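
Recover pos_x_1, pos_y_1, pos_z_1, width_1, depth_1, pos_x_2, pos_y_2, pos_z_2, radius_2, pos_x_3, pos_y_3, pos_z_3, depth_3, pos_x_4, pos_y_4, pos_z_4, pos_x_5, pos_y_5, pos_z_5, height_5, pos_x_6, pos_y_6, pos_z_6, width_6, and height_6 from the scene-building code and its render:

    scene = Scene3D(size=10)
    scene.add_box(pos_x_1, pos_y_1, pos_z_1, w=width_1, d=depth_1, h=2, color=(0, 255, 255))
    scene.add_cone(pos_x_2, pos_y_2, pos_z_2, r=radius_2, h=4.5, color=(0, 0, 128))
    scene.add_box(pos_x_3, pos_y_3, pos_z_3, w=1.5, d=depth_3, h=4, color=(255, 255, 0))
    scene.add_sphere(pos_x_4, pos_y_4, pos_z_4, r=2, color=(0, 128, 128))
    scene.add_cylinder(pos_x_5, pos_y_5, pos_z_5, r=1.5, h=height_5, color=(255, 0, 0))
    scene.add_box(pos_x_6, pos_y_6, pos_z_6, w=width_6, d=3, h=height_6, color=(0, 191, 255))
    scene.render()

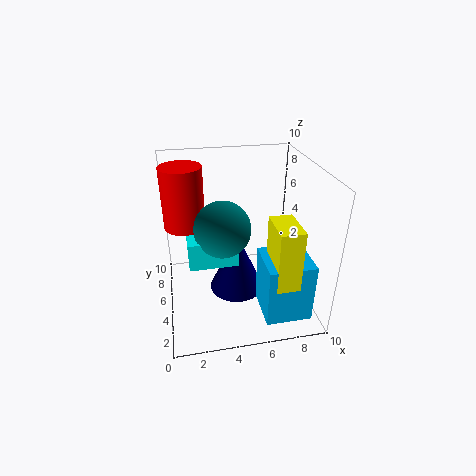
pos_x_1 = 1.5, pos_y_1 = 4.5, pos_z_1 = 3, width_1 = 3.5, depth_1 = 3, pos_x_2 = 5, pos_y_2 = 5.5, pos_z_2 = 0.5, radius_2 = 2, pos_x_3 = 6.5, pos_y_3 = 0.5, pos_z_3 = 3.5, depth_3 = 2.5, pos_x_4 = 4, pos_y_4 = 5.5, pos_z_4 = 5.5, pos_x_5 = 1.5, pos_y_5 = 7.5, pos_z_5 = 5, height_5 = 4.5, pos_x_6 = 6, pos_y_6 = 0.5, pos_z_6 = 1, width_6 = 3, height_6 = 4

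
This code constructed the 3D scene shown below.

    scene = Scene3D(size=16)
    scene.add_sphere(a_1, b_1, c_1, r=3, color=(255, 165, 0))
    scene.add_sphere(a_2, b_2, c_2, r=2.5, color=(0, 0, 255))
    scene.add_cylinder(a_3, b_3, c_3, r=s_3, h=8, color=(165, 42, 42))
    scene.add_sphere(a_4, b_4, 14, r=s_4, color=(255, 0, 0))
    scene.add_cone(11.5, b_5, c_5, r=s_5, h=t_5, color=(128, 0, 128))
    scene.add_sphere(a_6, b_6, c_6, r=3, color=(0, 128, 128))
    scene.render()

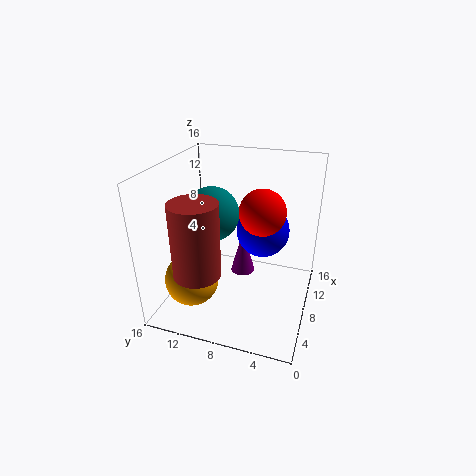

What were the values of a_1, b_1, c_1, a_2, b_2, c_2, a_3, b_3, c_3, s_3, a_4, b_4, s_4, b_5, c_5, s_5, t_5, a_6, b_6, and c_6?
a_1 = 5; b_1 = 12.5; c_1 = 3.5; a_2 = 5; b_2 = 4.5; c_2 = 11; a_3 = 3.5; b_3 = 11; c_3 = 5.5; s_3 = 2.5; a_4 = 2.5; b_4 = 4; s_4 = 2; b_5 = 8.5; c_5 = 1.5; s_5 = 1.5; t_5 = 5.5; a_6 = 8; b_6 = 11; c_6 = 10.5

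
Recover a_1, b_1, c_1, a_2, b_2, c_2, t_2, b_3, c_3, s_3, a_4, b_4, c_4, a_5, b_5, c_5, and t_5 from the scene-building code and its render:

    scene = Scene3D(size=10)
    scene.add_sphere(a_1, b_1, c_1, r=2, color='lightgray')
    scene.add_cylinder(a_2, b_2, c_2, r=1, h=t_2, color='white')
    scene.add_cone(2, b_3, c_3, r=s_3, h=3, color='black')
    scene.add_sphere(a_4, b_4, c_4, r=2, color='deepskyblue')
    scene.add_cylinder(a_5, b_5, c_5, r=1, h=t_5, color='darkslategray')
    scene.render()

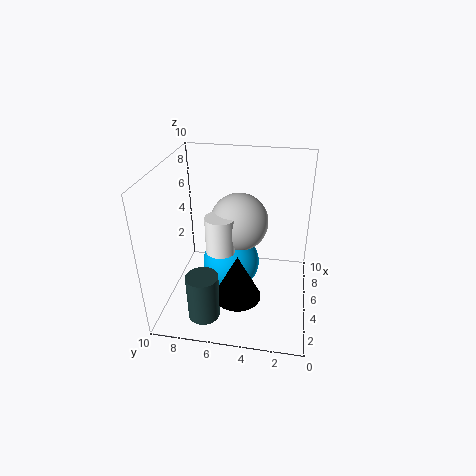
a_1 = 5.5, b_1 = 5, c_1 = 6, a_2 = 4, b_2 = 6, c_2 = 4.5, t_2 = 2.5, b_3 = 4.5, c_3 = 2.5, s_3 = 1.5, a_4 = 5, b_4 = 5.5, c_4 = 3, a_5 = 1, b_5 = 6.5, c_5 = 1.5, t_5 = 3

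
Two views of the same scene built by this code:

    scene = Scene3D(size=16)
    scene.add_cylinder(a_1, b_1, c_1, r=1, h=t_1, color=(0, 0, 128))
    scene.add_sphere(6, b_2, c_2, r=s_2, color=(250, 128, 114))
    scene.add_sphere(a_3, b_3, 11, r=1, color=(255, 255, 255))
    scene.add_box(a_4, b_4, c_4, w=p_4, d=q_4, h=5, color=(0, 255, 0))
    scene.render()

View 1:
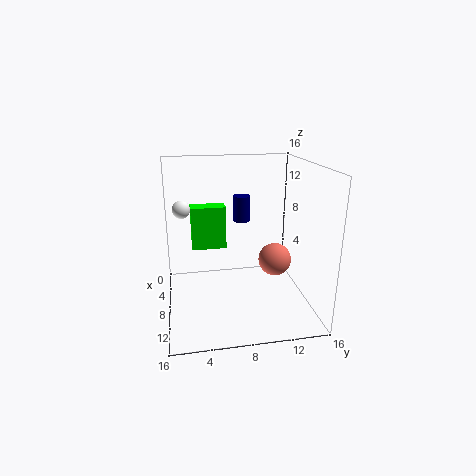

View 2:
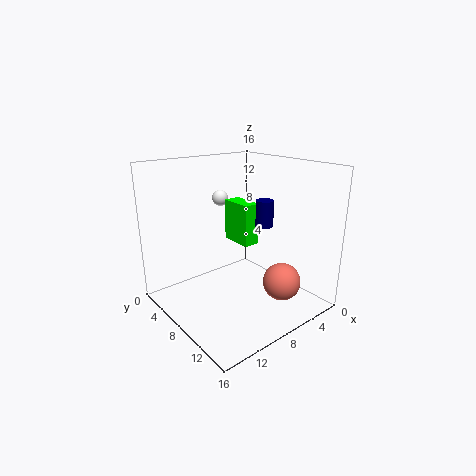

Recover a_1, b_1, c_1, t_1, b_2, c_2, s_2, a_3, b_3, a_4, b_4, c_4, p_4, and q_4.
a_1 = 5
b_1 = 9
c_1 = 9
t_1 = 3
b_2 = 13
c_2 = 4
s_2 = 2
a_3 = 6
b_3 = 2
a_4 = 4
b_4 = 3
c_4 = 6
p_4 = 2
q_4 = 4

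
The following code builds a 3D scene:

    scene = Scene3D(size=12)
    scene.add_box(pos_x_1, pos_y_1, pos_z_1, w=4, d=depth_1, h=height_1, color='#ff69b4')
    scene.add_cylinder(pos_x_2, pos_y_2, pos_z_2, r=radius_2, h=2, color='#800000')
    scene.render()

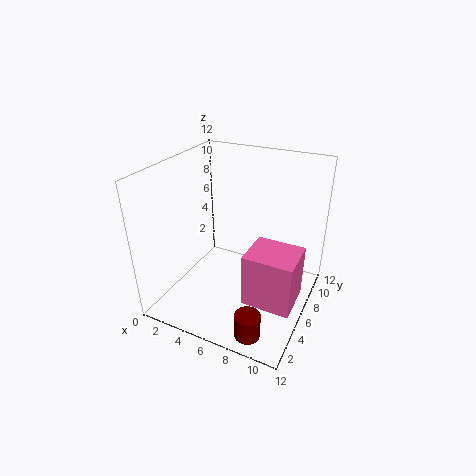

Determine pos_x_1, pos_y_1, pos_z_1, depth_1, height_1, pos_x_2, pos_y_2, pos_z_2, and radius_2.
pos_x_1 = 7.5; pos_y_1 = 3.5; pos_z_1 = 1.5; depth_1 = 3.5; height_1 = 4.5; pos_x_2 = 9; pos_y_2 = 1.5; pos_z_2 = 0.5; radius_2 = 1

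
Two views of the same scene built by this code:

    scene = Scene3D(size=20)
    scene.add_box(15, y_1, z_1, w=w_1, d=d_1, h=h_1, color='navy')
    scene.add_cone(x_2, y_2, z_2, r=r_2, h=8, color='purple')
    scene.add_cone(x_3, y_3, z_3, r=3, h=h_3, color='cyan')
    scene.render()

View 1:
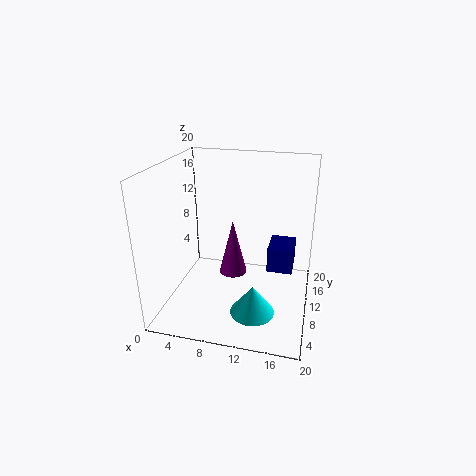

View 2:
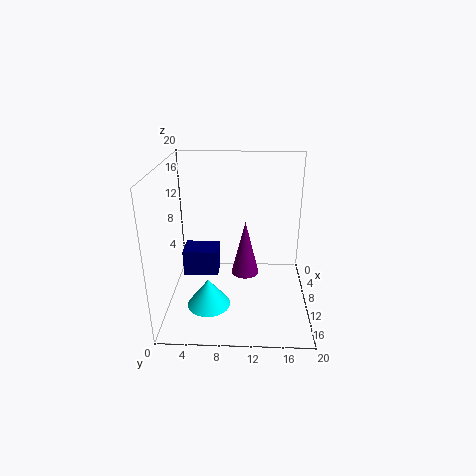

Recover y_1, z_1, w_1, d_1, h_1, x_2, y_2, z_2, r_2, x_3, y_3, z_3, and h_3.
y_1 = 4
z_1 = 9
w_1 = 3
d_1 = 4
h_1 = 3
x_2 = 9
y_2 = 11
z_2 = 4
r_2 = 2
x_3 = 13
y_3 = 6
z_3 = 1
h_3 = 4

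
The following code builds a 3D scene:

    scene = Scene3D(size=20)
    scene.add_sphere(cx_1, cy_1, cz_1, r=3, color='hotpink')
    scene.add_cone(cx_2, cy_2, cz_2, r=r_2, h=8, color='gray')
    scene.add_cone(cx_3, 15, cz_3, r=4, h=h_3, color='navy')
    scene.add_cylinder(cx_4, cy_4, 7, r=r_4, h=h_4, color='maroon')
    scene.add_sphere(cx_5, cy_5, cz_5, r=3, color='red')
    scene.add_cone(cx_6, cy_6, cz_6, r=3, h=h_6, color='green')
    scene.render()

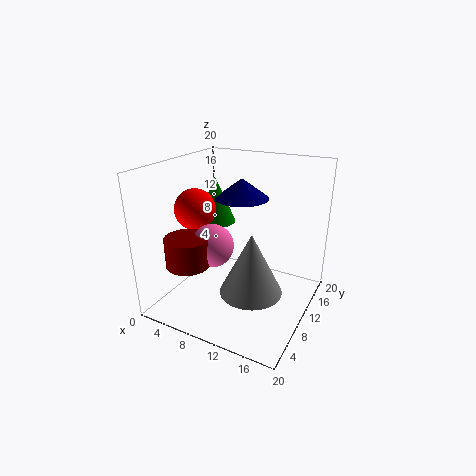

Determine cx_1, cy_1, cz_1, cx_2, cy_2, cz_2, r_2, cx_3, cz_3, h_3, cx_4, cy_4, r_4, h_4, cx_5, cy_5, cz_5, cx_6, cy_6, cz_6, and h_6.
cx_1 = 7
cy_1 = 8
cz_1 = 9
cx_2 = 14
cy_2 = 6
cz_2 = 5
r_2 = 4
cx_3 = 8
cz_3 = 14
h_3 = 3
cx_4 = 5
cy_4 = 5
r_4 = 3
h_4 = 4
cx_5 = 3
cy_5 = 10
cz_5 = 13
cx_6 = 4
cy_6 = 14
cz_6 = 10
h_6 = 7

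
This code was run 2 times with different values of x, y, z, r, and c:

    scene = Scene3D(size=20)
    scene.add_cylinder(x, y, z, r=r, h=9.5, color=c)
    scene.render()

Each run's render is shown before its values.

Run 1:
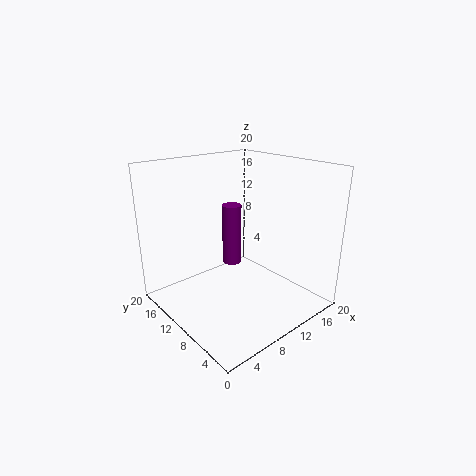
x = 13, y = 15, z = 3.5, r = 1.5, c = 'purple'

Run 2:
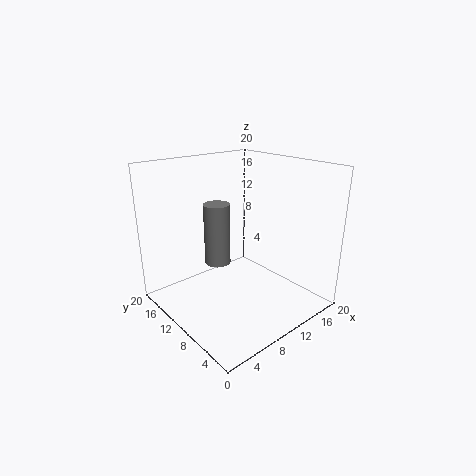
x = 10.5, y = 15.5, z = 4, r = 2, c = 'gray'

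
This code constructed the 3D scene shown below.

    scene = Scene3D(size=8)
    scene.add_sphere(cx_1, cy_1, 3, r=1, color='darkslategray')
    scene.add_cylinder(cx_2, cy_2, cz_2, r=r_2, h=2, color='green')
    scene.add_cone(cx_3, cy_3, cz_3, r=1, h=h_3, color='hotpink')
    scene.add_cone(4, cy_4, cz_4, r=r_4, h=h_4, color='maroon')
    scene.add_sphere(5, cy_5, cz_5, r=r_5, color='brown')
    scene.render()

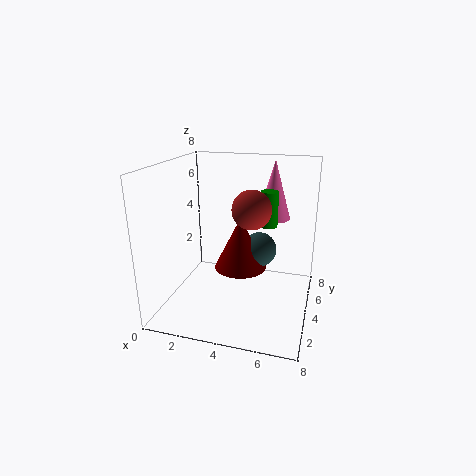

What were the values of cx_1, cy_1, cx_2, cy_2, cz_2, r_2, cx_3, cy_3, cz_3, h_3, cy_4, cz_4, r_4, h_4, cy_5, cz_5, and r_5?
cx_1 = 5; cy_1 = 5; cx_2 = 5.5; cy_2 = 5; cz_2 = 4.5; r_2 = 0.5; cx_3 = 5.5; cy_3 = 6.5; cz_3 = 4.5; h_3 = 3.5; cy_4 = 4.5; cz_4 = 2; r_4 = 1.5; h_4 = 3; cy_5 = 3; cz_5 = 6; r_5 = 1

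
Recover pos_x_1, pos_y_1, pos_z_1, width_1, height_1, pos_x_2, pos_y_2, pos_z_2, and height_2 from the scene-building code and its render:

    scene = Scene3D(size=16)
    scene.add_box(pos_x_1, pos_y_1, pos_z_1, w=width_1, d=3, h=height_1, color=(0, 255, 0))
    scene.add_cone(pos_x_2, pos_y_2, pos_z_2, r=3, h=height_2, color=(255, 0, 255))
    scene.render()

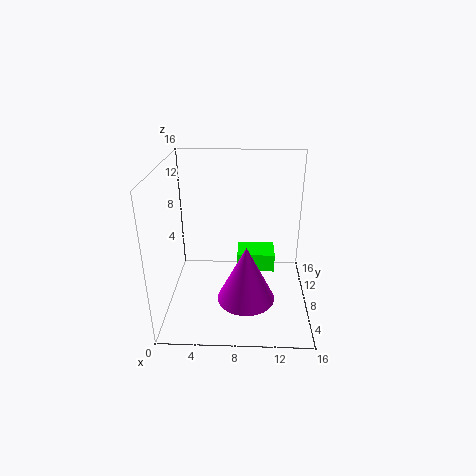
pos_x_1 = 8; pos_y_1 = 6; pos_z_1 = 5; width_1 = 4; height_1 = 2; pos_x_2 = 9; pos_y_2 = 4; pos_z_2 = 3; height_2 = 6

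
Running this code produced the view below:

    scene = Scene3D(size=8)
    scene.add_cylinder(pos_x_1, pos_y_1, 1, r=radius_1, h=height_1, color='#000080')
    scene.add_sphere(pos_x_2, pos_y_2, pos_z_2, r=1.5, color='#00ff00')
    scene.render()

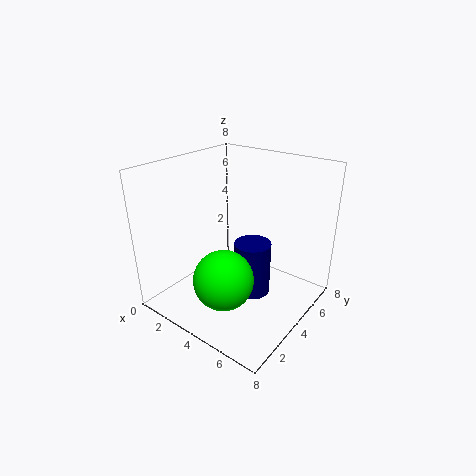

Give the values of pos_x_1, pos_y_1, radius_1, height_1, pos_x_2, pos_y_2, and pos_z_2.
pos_x_1 = 5; pos_y_1 = 4; radius_1 = 1; height_1 = 3; pos_x_2 = 5; pos_y_2 = 1.5; pos_z_2 = 3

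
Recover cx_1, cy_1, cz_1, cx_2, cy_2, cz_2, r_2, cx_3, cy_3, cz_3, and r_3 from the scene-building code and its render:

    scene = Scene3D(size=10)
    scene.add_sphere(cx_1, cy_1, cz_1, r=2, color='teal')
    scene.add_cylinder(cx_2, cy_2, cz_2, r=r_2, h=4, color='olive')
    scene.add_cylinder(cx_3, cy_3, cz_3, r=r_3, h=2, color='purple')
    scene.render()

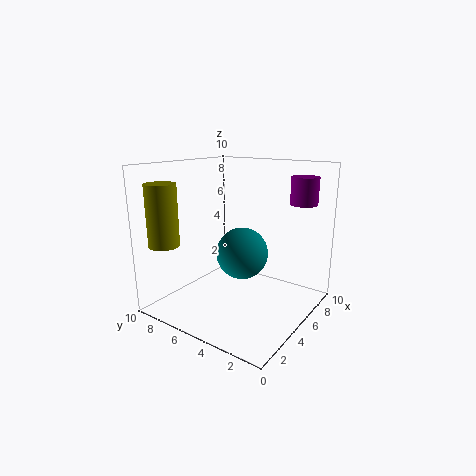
cx_1 = 7, cy_1 = 6, cz_1 = 3, cx_2 = 1, cy_2 = 8, cz_2 = 5, r_2 = 1, cx_3 = 9, cy_3 = 2, cz_3 = 7, r_3 = 1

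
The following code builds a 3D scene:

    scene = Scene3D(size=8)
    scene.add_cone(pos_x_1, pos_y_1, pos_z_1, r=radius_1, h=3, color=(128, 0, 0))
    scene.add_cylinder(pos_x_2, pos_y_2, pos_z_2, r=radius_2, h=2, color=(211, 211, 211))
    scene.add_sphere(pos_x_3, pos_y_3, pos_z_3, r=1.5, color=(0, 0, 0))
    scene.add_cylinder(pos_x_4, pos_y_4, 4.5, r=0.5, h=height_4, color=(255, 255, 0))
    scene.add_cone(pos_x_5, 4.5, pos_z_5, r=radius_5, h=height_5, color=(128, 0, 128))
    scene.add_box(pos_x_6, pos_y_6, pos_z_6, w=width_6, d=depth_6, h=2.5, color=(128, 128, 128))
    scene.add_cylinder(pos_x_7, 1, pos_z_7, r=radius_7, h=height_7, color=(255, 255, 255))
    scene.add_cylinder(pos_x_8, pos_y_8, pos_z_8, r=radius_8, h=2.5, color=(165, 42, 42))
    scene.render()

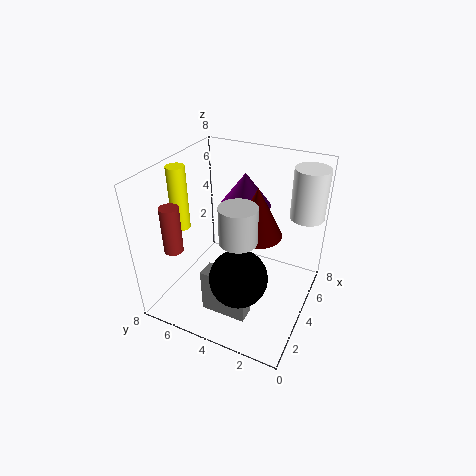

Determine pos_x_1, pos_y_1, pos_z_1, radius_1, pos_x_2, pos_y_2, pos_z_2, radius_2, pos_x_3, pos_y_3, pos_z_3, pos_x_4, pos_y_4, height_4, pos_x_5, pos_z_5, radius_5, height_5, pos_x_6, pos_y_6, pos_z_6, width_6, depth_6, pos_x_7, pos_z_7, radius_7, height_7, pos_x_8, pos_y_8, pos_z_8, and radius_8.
pos_x_1 = 5.5, pos_y_1 = 3.5, pos_z_1 = 3.5, radius_1 = 1.5, pos_x_2 = 3, pos_y_2 = 3.5, pos_z_2 = 4.5, radius_2 = 1, pos_x_3 = 2, pos_y_3 = 3, pos_z_3 = 3, pos_x_4 = 3, pos_y_4 = 7, height_4 = 3.5, pos_x_5 = 6, pos_z_5 = 5, radius_5 = 1.5, height_5 = 2, pos_x_6 = 1.5, pos_y_6 = 2.5, pos_z_6 = 0.5, width_6 = 1, depth_6 = 2.5, pos_x_7 = 7, pos_z_7 = 4.5, radius_7 = 1, height_7 = 3, pos_x_8 = 1.5, pos_y_8 = 6.5, pos_z_8 = 4, radius_8 = 0.5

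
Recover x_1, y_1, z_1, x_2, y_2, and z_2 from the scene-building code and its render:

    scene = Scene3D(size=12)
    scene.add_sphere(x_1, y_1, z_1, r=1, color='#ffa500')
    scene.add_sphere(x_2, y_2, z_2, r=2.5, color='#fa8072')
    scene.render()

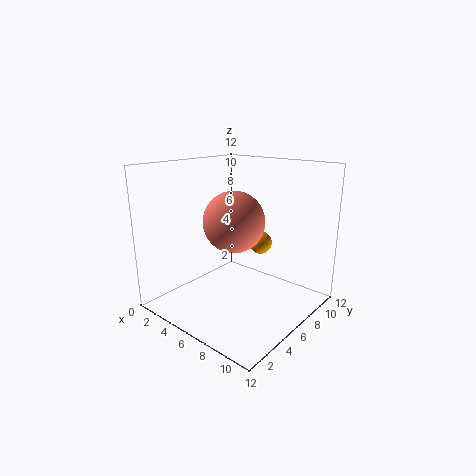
x_1 = 6.5; y_1 = 8.5; z_1 = 5; x_2 = 6; y_2 = 5.5; z_2 = 7.5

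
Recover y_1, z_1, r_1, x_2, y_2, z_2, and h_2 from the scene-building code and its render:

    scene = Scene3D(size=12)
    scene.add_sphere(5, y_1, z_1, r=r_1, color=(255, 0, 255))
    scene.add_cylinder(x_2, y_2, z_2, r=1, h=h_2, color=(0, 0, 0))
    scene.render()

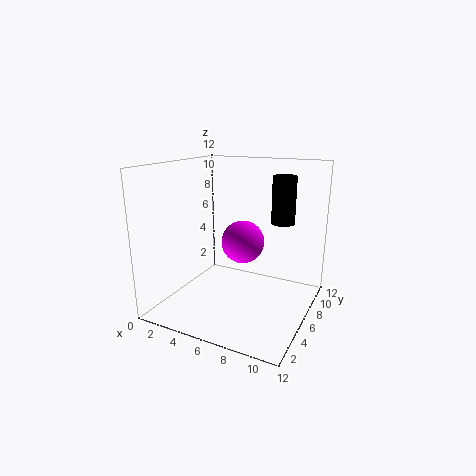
y_1 = 9; z_1 = 4.5; r_1 = 2; x_2 = 9; y_2 = 8.5; z_2 = 7; h_2 = 4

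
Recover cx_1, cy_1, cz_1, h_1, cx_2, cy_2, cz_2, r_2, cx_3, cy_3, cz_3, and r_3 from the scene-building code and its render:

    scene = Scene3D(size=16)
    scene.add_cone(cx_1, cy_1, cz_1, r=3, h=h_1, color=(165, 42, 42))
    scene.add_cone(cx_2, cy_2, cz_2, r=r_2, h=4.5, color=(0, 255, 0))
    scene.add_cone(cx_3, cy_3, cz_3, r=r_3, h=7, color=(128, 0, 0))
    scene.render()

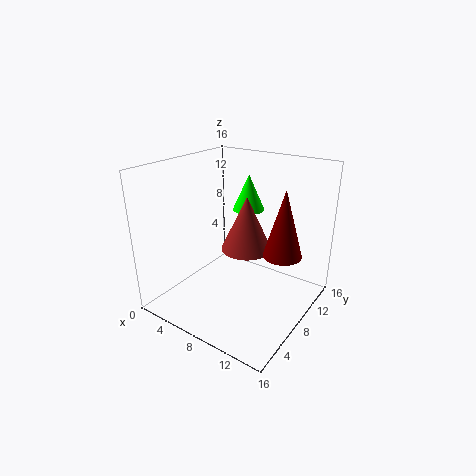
cx_1 = 7.5; cy_1 = 10.5; cz_1 = 5.5; h_1 = 6.5; cx_2 = 5.5; cy_2 = 14; cz_2 = 9; r_2 = 2; cx_3 = 13.5; cy_3 = 8; cz_3 = 7.5; r_3 = 2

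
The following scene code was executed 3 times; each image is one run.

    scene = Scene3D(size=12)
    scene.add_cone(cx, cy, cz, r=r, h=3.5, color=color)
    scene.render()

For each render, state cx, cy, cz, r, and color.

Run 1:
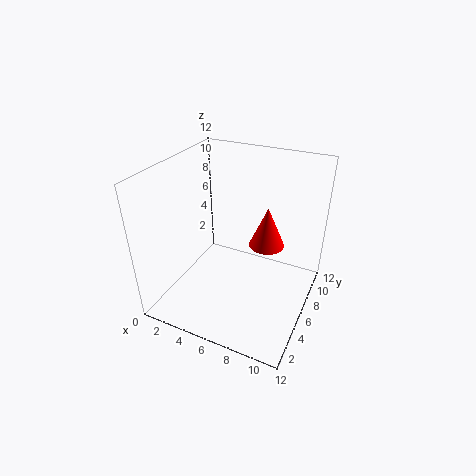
cx = 8; cy = 7.5; cz = 5; r = 1.5; color = 'red'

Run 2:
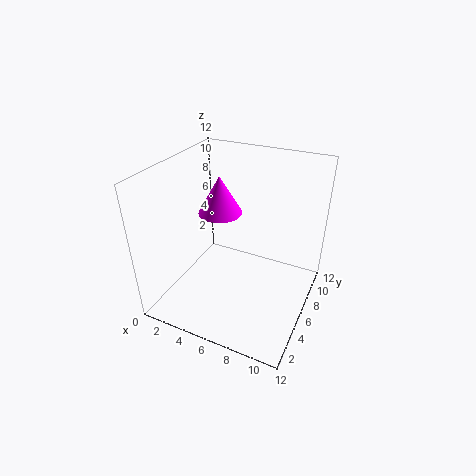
cx = 3; cy = 8.5; cz = 6.5; r = 2; color = 'magenta'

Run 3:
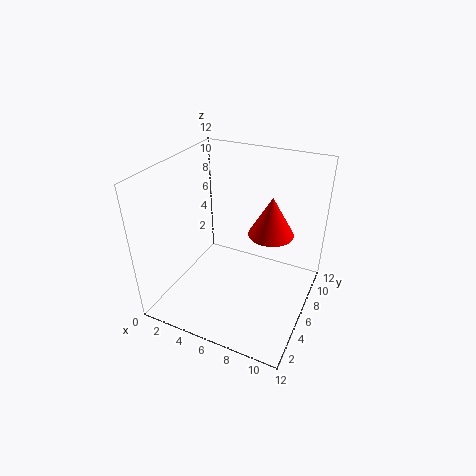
cx = 8; cy = 8.5; cz = 5.5; r = 2; color = 'red'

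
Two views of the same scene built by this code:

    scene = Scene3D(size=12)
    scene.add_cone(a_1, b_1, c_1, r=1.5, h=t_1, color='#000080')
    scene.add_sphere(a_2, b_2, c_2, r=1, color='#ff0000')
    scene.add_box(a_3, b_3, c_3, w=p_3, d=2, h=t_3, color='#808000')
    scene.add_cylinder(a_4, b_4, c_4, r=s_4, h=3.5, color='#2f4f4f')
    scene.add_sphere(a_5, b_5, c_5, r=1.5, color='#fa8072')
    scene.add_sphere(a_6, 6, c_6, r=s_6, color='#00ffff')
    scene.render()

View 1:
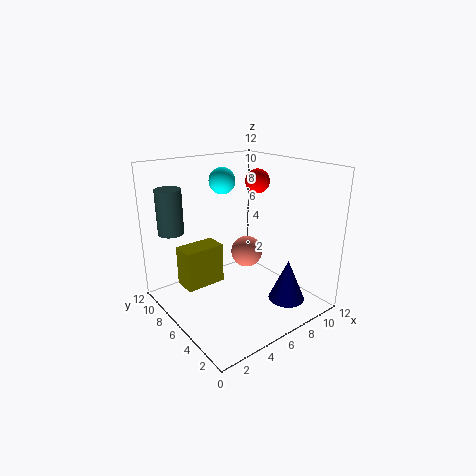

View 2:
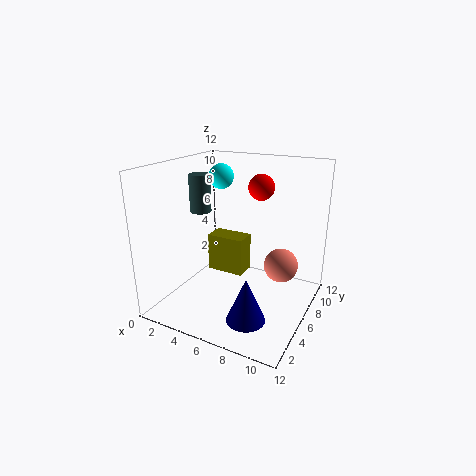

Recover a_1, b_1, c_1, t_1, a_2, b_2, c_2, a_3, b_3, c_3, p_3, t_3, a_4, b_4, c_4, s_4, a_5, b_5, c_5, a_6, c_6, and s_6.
a_1 = 8.5
b_1 = 2.5
c_1 = 1
t_1 = 3.5
a_2 = 8
b_2 = 6
c_2 = 10.5
a_3 = 2
b_3 = 7.5
c_3 = 1.5
p_3 = 3.5
t_3 = 3.5
a_4 = 1
b_4 = 8
c_4 = 7
s_4 = 1
a_5 = 9
b_5 = 8.5
c_5 = 3
a_6 = 4.5
c_6 = 11
s_6 = 1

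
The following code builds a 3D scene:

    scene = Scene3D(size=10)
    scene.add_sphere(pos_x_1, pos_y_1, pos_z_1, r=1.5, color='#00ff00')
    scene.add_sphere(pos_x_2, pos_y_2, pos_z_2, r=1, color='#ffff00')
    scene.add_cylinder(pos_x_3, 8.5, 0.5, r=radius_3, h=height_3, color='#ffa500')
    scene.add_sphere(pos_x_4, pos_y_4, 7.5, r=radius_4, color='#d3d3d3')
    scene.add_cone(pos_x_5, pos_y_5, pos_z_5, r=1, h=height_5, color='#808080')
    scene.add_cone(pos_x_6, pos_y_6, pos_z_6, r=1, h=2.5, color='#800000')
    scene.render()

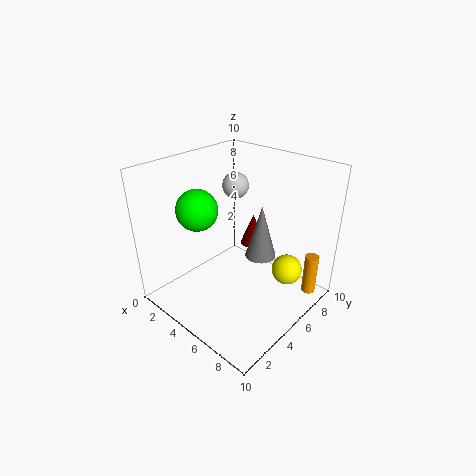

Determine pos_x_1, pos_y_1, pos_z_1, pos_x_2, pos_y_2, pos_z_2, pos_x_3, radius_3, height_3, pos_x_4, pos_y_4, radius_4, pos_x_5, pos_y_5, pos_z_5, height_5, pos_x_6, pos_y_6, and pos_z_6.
pos_x_1 = 2, pos_y_1 = 4, pos_z_1 = 6.5, pos_x_2 = 8.5, pos_y_2 = 6, pos_z_2 = 3.5, pos_x_3 = 9, radius_3 = 0.5, height_3 = 3, pos_x_4 = 2.5, pos_y_4 = 7.5, radius_4 = 1, pos_x_5 = 7, pos_y_5 = 5, pos_z_5 = 4.5, height_5 = 3.5, pos_x_6 = 3.5, pos_y_6 = 8.5, pos_z_6 = 2.5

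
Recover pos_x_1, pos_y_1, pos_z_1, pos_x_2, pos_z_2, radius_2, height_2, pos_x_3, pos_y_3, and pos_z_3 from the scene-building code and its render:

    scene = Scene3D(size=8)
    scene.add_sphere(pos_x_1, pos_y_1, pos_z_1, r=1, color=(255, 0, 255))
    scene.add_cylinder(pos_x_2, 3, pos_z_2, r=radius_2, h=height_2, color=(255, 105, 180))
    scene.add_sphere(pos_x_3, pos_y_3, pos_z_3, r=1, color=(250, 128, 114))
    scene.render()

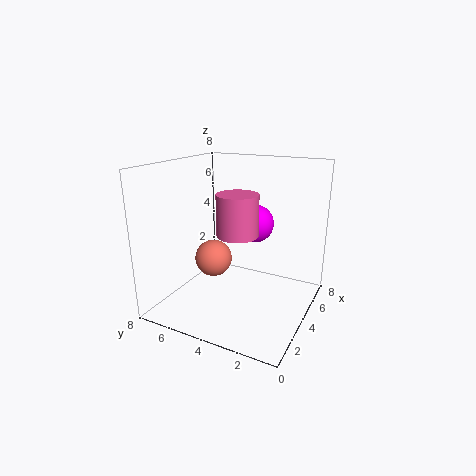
pos_x_1 = 4, pos_y_1 = 3, pos_z_1 = 5, pos_x_2 = 2, pos_z_2 = 5, radius_2 = 1, height_2 = 2, pos_x_3 = 3, pos_y_3 = 5, pos_z_3 = 3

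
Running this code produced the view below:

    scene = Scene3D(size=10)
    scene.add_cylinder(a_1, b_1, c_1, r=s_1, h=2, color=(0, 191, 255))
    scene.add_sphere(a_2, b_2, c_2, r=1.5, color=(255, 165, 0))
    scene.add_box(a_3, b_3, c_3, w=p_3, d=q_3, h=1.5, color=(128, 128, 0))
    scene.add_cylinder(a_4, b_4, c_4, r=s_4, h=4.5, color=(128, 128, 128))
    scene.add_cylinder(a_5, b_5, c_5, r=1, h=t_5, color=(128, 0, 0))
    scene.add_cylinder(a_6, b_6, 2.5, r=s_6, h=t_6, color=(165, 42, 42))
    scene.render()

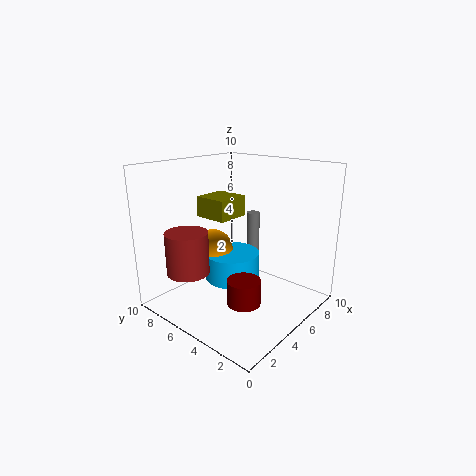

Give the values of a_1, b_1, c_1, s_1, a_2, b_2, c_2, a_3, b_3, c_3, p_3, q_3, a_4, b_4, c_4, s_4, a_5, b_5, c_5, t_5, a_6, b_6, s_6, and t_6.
a_1 = 5.5
b_1 = 6
c_1 = 1.5
s_1 = 2
a_2 = 5
b_2 = 7.5
c_2 = 3.5
a_3 = 4.5
b_3 = 6
c_3 = 6
p_3 = 2.5
q_3 = 2.5
a_4 = 8
b_4 = 6
c_4 = 1.5
s_4 = 0.5
a_5 = 2
b_5 = 2
c_5 = 2.5
t_5 = 1.5
a_6 = 2.5
b_6 = 7.5
s_6 = 1.5
t_6 = 3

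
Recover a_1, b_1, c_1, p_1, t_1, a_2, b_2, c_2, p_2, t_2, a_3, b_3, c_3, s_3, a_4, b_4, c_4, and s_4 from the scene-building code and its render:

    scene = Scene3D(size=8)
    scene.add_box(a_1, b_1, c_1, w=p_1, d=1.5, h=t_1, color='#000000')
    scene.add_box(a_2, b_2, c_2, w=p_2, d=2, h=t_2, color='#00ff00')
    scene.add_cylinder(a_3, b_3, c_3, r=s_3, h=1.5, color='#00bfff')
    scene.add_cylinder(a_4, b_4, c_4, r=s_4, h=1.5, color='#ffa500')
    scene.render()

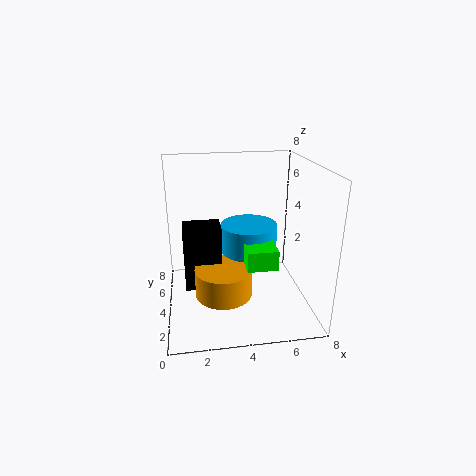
a_1 = 1, b_1 = 3, c_1 = 1.5, p_1 = 2, t_1 = 3.5, a_2 = 4, b_2 = 1, c_2 = 3.5, p_2 = 1.5, t_2 = 1, a_3 = 4.5, b_3 = 3.5, c_3 = 3.5, s_3 = 1.5, a_4 = 3, b_4 = 2.5, c_4 = 1.5, s_4 = 1.5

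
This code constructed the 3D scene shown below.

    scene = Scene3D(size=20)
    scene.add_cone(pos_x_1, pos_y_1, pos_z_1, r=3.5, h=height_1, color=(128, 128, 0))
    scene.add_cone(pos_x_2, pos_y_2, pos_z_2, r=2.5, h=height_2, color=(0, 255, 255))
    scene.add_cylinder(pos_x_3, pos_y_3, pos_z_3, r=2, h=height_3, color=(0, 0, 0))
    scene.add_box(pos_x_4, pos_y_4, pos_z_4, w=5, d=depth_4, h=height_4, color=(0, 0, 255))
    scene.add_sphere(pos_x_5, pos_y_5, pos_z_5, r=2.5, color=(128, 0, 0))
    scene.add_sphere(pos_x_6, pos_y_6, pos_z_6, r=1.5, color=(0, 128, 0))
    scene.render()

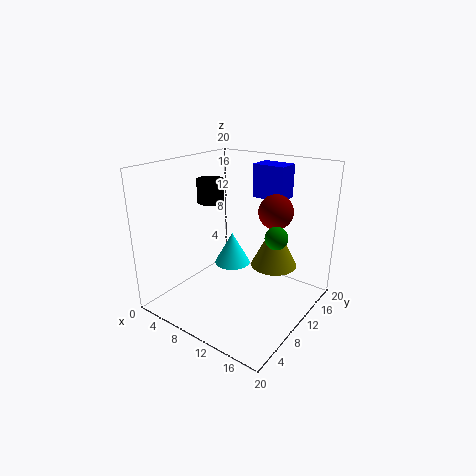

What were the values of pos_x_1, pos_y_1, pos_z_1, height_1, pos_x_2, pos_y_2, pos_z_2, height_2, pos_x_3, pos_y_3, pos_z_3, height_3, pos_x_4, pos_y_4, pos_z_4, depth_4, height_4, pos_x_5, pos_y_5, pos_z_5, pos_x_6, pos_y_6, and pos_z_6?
pos_x_1 = 12.5
pos_y_1 = 16
pos_z_1 = 4
height_1 = 7
pos_x_2 = 9
pos_y_2 = 10
pos_z_2 = 6
height_2 = 4.5
pos_x_3 = 3.5
pos_y_3 = 12
pos_z_3 = 13.5
height_3 = 3.5
pos_x_4 = 8
pos_y_4 = 16.5
pos_z_4 = 14
depth_4 = 3.5
height_4 = 5
pos_x_5 = 13
pos_y_5 = 15
pos_z_5 = 13
pos_x_6 = 16
pos_y_6 = 10
pos_z_6 = 11.5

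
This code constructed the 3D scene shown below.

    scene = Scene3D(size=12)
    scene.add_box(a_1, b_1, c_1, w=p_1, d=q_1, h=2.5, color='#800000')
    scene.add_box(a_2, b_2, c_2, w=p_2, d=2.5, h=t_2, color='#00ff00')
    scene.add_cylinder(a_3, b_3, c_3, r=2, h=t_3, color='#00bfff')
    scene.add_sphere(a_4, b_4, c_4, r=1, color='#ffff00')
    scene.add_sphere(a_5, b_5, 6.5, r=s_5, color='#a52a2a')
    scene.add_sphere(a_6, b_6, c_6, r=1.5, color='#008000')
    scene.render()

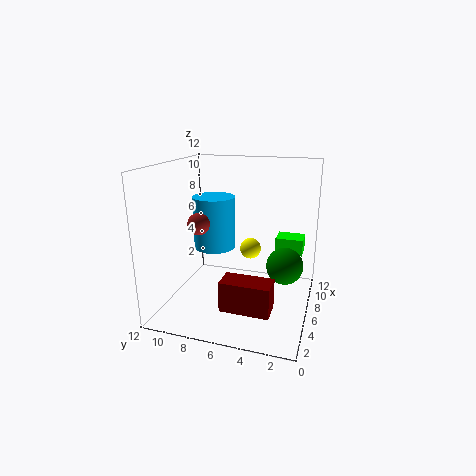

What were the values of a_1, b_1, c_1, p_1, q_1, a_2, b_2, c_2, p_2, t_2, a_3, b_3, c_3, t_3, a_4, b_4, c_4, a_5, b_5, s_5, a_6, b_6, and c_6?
a_1 = 2.5
b_1 = 2.5
c_1 = 1
p_1 = 2
q_1 = 4
a_2 = 9.5
b_2 = 1
c_2 = 3.5
p_2 = 2
t_2 = 1.5
a_3 = 9.5
b_3 = 9.5
c_3 = 3.5
t_3 = 5
a_4 = 10
b_4 = 6
c_4 = 3.5
a_5 = 7
b_5 = 10
s_5 = 1
a_6 = 6
b_6 = 2
c_6 = 4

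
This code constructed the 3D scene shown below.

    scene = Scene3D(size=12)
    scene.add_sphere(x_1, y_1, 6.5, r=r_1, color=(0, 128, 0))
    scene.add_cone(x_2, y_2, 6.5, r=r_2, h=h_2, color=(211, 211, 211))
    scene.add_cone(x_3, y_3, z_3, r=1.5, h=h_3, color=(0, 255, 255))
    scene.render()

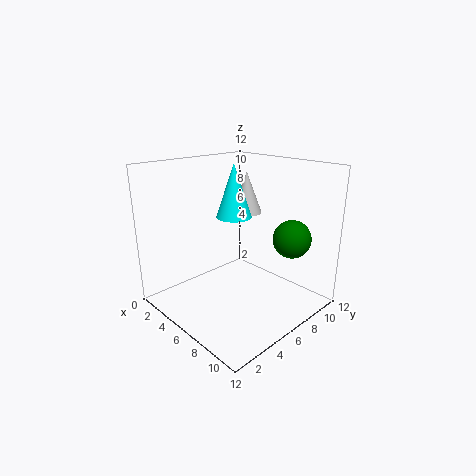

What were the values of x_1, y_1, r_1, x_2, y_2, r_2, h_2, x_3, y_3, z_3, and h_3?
x_1 = 10; y_1 = 8; r_1 = 1.5; x_2 = 2.5; y_2 = 10.5; r_2 = 1.5; h_2 = 4; x_3 = 5; y_3 = 6.5; z_3 = 7.5; h_3 = 4.5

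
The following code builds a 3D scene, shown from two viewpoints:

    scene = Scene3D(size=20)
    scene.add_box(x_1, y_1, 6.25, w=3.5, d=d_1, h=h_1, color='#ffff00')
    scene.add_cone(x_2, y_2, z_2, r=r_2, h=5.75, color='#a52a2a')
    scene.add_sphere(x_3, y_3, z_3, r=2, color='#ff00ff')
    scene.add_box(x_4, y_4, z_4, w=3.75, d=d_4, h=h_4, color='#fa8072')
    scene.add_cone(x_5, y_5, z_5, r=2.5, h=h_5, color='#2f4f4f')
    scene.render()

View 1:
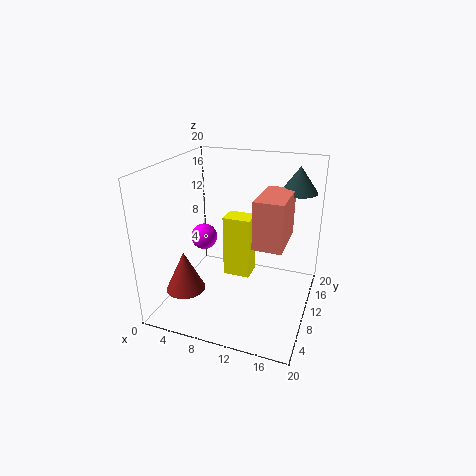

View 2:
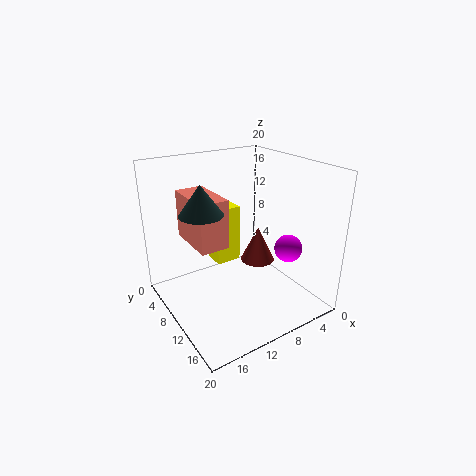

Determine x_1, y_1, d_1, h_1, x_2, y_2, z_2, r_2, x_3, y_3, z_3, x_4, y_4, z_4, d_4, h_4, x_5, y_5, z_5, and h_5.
x_1 = 9.25; y_1 = 6.5; d_1 = 2.75; h_1 = 8; x_2 = 3.5; y_2 = 6; z_2 = 2.75; r_2 = 2.75; x_3 = 3.25; y_3 = 13; z_3 = 7.75; x_4 = 13.25; y_4 = 6; z_4 = 10.75; d_4 = 7; h_4 = 6.25; x_5 = 17.25; y_5 = 13.75; z_5 = 16.25; h_5 = 3.5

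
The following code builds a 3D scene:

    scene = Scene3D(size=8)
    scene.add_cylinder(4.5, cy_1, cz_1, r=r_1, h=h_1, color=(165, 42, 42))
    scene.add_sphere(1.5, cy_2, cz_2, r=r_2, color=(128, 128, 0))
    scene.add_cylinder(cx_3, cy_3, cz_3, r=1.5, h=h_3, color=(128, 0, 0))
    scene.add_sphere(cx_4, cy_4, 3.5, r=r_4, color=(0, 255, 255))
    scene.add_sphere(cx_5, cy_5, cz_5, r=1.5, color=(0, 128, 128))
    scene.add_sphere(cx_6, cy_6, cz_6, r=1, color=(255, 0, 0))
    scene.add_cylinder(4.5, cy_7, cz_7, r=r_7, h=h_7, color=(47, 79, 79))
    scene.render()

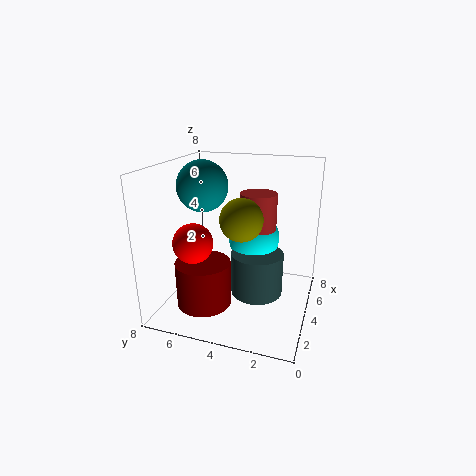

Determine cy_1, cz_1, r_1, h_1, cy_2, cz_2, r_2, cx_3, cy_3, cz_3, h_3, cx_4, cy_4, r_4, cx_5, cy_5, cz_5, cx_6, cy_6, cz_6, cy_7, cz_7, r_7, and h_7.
cy_1 = 3, cz_1 = 4.5, r_1 = 1, h_1 = 2, cy_2 = 3, cz_2 = 6, r_2 = 1, cx_3 = 2.5, cy_3 = 5.5, cz_3 = 0.5, h_3 = 2.5, cx_4 = 5.5, cy_4 = 3.5, r_4 = 1.5, cx_5 = 5, cy_5 = 6.5, cz_5 = 6.5, cx_6 = 1.5, cy_6 = 5.5, cz_6 = 4.5, cy_7 = 3, cz_7 = 0.5, r_7 = 1.5, h_7 = 2.5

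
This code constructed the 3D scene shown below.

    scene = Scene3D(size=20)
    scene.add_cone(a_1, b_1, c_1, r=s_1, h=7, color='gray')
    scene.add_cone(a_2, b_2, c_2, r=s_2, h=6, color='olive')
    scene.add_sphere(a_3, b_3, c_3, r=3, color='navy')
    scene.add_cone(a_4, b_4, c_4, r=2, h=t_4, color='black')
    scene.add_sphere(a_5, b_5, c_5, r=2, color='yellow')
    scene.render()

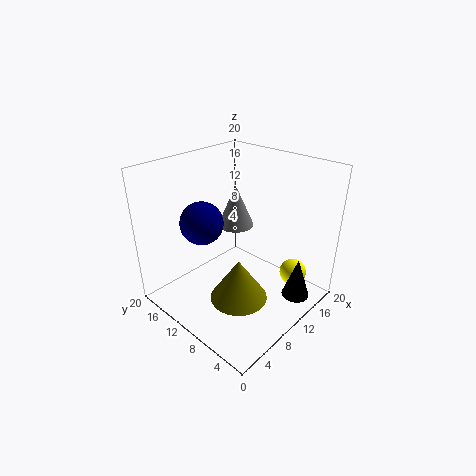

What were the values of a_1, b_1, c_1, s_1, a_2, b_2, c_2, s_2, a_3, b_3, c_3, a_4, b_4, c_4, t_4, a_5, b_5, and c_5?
a_1 = 17, b_1 = 17, c_1 = 7, s_1 = 3, a_2 = 8, b_2 = 8, c_2 = 2, s_2 = 4, a_3 = 7, b_3 = 14, c_3 = 12, a_4 = 15, b_4 = 3, c_4 = 1, t_4 = 6, a_5 = 17, b_5 = 5, c_5 = 3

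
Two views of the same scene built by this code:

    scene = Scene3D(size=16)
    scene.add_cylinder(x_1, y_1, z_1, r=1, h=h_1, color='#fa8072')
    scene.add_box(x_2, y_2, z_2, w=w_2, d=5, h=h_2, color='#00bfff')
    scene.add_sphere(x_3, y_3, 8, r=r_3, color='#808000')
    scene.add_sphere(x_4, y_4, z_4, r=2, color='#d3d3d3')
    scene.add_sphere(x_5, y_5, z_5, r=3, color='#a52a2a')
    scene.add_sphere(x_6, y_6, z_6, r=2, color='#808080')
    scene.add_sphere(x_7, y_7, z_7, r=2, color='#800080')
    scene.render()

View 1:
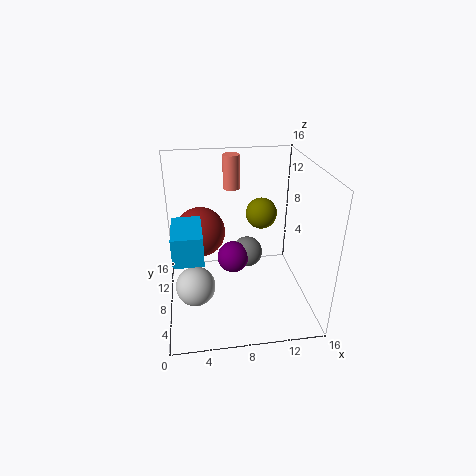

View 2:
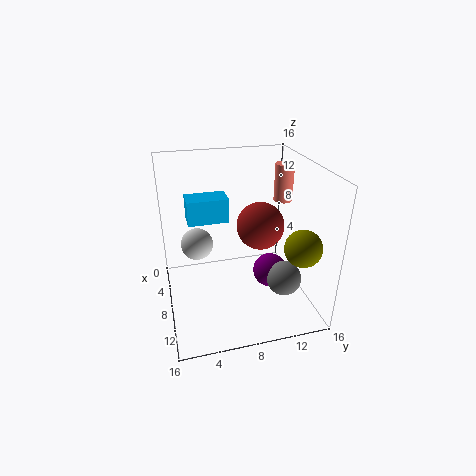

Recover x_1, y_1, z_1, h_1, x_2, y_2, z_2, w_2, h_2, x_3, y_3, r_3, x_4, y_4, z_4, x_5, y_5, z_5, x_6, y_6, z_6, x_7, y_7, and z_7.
x_1 = 8; y_1 = 13; z_1 = 12; h_1 = 4; x_2 = 1; y_2 = 3; z_2 = 8; w_2 = 3; h_2 = 3; x_3 = 12; y_3 = 14; r_3 = 2; x_4 = 3; y_4 = 4; z_4 = 5; x_5 = 4; y_5 = 12; z_5 = 7; x_6 = 10; y_6 = 13; z_6 = 3; x_7 = 8; y_7 = 12; z_7 = 3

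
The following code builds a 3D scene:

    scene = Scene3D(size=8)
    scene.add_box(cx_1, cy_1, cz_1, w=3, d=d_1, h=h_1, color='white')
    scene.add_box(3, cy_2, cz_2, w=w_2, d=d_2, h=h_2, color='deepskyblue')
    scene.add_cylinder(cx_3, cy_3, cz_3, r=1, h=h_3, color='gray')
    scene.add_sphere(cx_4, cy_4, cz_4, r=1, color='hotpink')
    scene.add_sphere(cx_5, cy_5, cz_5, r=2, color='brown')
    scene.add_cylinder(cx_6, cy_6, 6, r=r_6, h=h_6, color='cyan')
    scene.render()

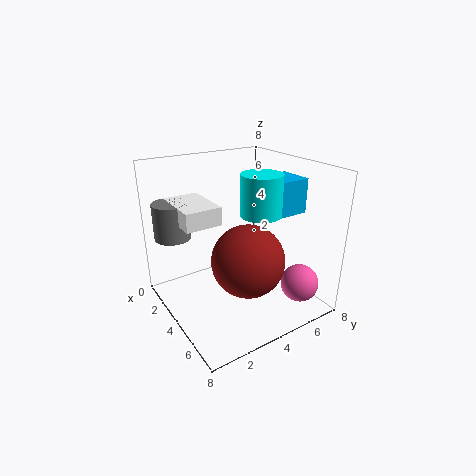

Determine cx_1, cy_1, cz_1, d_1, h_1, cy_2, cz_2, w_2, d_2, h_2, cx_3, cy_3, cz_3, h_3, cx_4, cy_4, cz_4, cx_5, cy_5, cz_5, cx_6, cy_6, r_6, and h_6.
cx_1 = 1
cy_1 = 1
cz_1 = 5
d_1 = 2
h_1 = 1
cy_2 = 6
cz_2 = 5
w_2 = 2
d_2 = 2
h_2 = 2
cx_3 = 2
cy_3 = 1
cz_3 = 4
h_3 = 2
cx_4 = 7
cy_4 = 6
cz_4 = 2
cx_5 = 5
cy_5 = 4
cz_5 = 3
cx_6 = 6
cy_6 = 4
r_6 = 1
h_6 = 2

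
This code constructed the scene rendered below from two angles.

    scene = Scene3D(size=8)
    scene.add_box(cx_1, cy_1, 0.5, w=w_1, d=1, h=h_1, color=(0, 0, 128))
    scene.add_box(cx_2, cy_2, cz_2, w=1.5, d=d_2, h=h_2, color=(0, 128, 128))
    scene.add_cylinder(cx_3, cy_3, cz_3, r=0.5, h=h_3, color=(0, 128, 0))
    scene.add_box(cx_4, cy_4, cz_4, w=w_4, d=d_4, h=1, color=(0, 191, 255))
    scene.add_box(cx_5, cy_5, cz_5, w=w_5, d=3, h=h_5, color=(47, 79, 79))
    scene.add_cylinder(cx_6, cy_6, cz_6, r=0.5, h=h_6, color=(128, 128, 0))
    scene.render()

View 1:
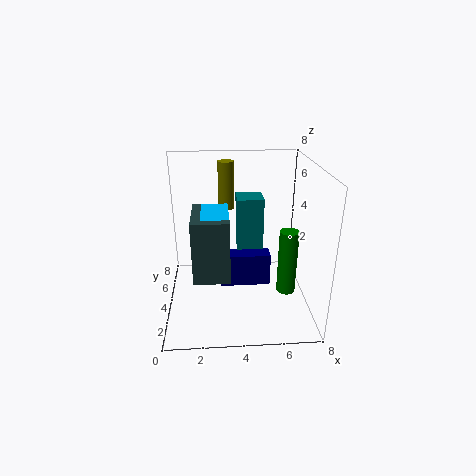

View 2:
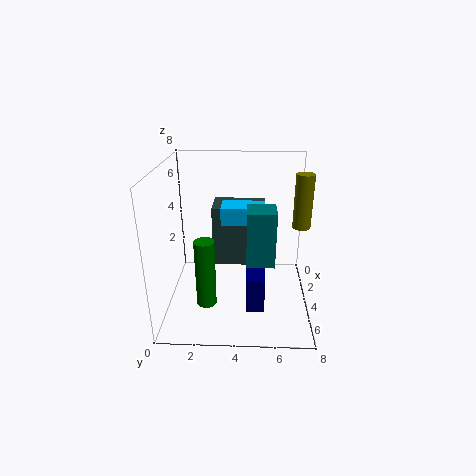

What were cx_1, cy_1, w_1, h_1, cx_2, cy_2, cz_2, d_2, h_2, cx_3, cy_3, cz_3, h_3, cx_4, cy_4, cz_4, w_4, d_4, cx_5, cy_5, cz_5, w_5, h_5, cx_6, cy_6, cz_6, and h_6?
cx_1 = 3
cy_1 = 4.5
w_1 = 3
h_1 = 2
cx_2 = 4
cy_2 = 4.5
cz_2 = 3
d_2 = 1.5
h_2 = 3
cx_3 = 6.5
cy_3 = 2.5
cz_3 = 1.5
h_3 = 3.5
cx_4 = 2
cy_4 = 3
cz_4 = 4.5
w_4 = 1.5
d_4 = 2.5
cx_5 = 1.5
cy_5 = 2.5
cz_5 = 2
w_5 = 2
h_5 = 3.5
cx_6 = 3.5
cy_6 = 7.5
cz_6 = 4.5
h_6 = 3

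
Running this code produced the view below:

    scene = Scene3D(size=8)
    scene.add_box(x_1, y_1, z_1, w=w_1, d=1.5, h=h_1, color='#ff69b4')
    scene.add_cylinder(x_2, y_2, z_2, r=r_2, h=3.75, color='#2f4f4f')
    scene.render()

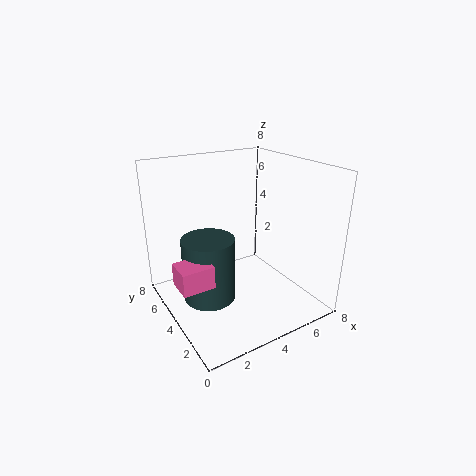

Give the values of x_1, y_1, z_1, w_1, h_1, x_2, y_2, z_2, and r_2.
x_1 = 0.25; y_1 = 3; z_1 = 2; w_1 = 1.75; h_1 = 1.25; x_2 = 2.5; y_2 = 4.75; z_2 = 0.25; r_2 = 1.5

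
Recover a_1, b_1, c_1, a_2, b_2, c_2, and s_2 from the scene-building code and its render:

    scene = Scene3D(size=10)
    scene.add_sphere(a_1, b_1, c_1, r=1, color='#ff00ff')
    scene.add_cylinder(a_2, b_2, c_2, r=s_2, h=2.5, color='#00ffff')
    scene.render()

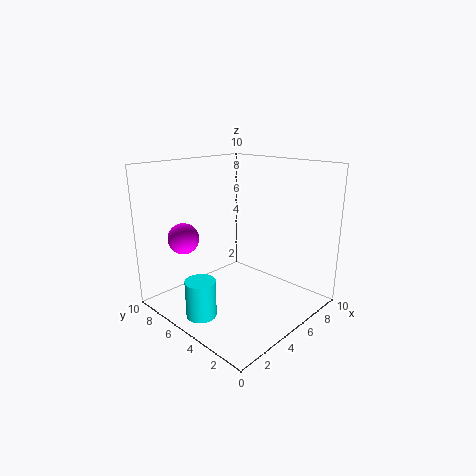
a_1 = 1.5, b_1 = 6.5, c_1 = 5.5, a_2 = 1.5, b_2 = 5, c_2 = 0.5, s_2 = 1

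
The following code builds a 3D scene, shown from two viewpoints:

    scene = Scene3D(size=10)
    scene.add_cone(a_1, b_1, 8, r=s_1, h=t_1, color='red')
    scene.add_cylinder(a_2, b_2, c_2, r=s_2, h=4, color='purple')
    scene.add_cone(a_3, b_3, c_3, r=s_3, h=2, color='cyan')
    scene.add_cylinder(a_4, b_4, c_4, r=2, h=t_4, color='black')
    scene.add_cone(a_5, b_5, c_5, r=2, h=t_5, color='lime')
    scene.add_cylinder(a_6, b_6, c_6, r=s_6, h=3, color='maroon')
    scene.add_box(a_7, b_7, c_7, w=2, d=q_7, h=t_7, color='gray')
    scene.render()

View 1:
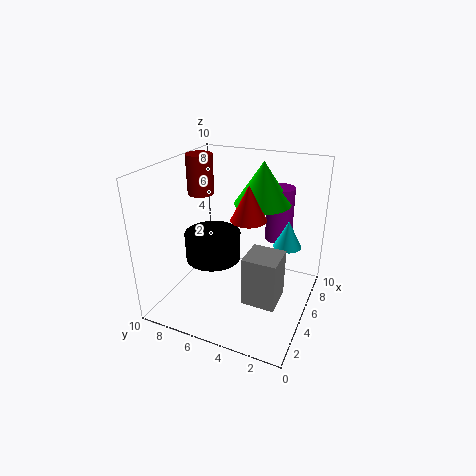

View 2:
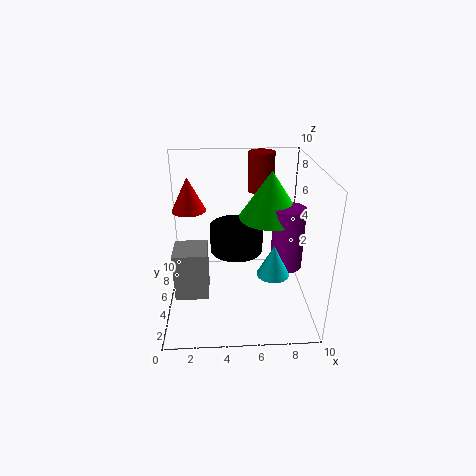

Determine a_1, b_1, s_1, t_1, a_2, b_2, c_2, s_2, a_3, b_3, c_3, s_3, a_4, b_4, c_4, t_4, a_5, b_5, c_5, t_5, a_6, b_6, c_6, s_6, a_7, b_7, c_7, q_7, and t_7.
a_1 = 2; b_1 = 3; s_1 = 1; t_1 = 2; a_2 = 8; b_2 = 3; c_2 = 4; s_2 = 1; a_3 = 7; b_3 = 2; c_3 = 4; s_3 = 1; a_4 = 5; b_4 = 7; c_4 = 3; t_4 = 2; a_5 = 7; b_5 = 4; c_5 = 7; t_5 = 3; a_6 = 7; b_6 = 9; c_6 = 7; s_6 = 1; a_7 = 1; b_7 = 1; c_7 = 3; q_7 = 2; t_7 = 3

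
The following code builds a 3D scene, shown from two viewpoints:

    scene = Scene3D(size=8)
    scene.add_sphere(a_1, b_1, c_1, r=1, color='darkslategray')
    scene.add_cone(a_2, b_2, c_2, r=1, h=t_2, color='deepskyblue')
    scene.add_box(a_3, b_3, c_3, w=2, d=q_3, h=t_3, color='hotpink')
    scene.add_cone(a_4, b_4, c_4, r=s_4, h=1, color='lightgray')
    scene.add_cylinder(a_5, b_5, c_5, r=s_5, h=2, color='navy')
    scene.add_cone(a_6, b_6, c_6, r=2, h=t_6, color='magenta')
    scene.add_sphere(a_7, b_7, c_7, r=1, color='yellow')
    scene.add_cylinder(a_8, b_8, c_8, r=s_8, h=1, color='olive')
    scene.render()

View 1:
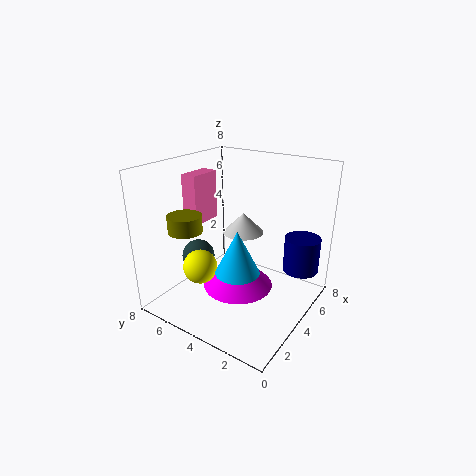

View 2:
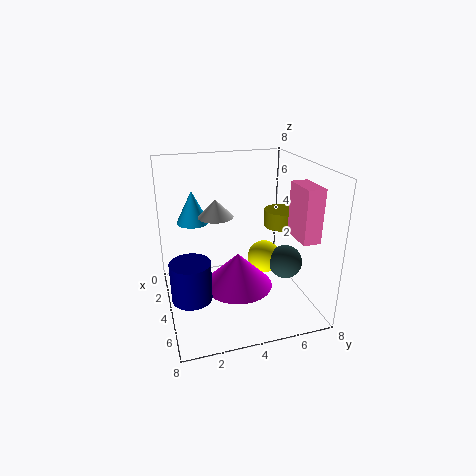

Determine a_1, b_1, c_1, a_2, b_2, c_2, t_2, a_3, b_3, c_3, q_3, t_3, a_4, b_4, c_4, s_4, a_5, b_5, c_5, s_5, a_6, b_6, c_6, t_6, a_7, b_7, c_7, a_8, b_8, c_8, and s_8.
a_1 = 4; b_1 = 7; c_1 = 2; a_2 = 1; b_2 = 2; c_2 = 4; t_2 = 2; a_3 = 4; b_3 = 7; c_3 = 4; q_3 = 1; t_3 = 3; a_4 = 3; b_4 = 3; c_4 = 5; s_4 = 1; a_5 = 6; b_5 = 1; c_5 = 2; s_5 = 1; a_6 = 4; b_6 = 4; c_6 = 1; t_6 = 2; a_7 = 3; b_7 = 6; c_7 = 2; a_8 = 3; b_8 = 7; c_8 = 4; s_8 = 1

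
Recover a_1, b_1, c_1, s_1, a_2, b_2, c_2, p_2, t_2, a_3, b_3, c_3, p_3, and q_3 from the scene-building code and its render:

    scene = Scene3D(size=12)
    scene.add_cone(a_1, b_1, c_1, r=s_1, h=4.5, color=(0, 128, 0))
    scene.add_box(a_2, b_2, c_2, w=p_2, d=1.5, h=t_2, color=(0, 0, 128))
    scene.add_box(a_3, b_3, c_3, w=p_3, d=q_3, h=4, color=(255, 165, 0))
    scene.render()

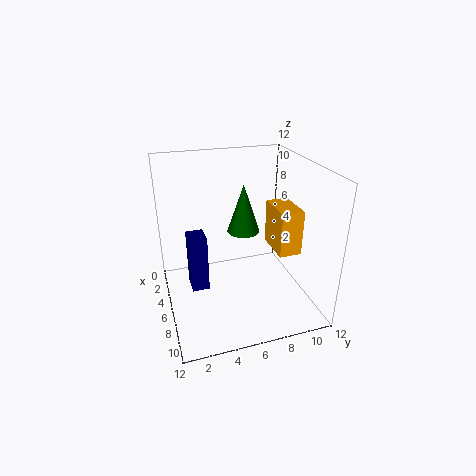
a_1 = 3; b_1 = 7.5; c_1 = 5; s_1 = 1.5; a_2 = 3.5; b_2 = 2; c_2 = 1; p_2 = 2; t_2 = 5; a_3 = 3.5; b_3 = 9.5; c_3 = 4; p_3 = 3.5; q_3 = 2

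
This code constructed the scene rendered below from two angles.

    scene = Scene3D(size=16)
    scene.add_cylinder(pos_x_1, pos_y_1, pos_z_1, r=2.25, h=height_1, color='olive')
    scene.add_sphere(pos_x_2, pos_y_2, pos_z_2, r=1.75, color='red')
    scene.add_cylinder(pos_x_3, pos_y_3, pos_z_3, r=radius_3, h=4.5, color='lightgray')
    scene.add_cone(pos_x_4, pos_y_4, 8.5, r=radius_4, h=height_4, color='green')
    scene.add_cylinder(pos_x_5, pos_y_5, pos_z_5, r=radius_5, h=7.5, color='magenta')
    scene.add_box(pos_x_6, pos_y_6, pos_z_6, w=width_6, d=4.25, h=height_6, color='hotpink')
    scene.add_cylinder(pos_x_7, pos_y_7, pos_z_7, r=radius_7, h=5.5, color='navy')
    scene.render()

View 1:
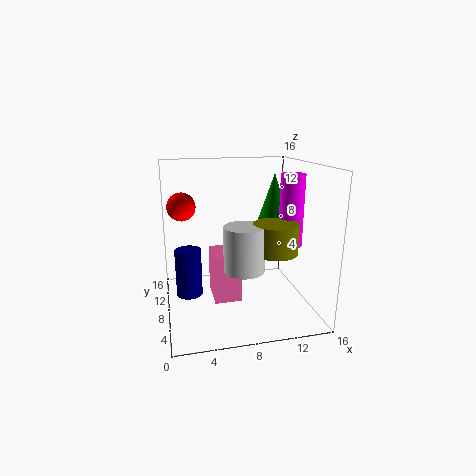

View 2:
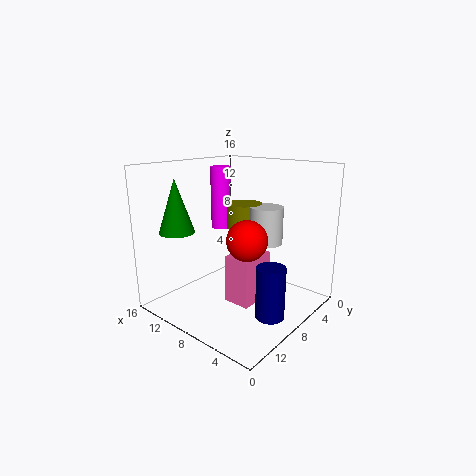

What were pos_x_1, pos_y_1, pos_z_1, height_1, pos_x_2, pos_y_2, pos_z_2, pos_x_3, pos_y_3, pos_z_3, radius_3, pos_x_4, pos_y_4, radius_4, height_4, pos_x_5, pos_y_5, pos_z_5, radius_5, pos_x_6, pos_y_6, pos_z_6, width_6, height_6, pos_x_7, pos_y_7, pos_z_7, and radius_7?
pos_x_1 = 10.75; pos_y_1 = 3.5; pos_z_1 = 7.75; height_1 = 3; pos_x_2 = 2.25; pos_y_2 = 13.75; pos_z_2 = 10.5; pos_x_3 = 7.5; pos_y_3 = 3.25; pos_z_3 = 6.25; radius_3 = 2; pos_x_4 = 13.5; pos_y_4 = 12; radius_4 = 2; height_4 = 6; pos_x_5 = 13; pos_y_5 = 5.25; pos_z_5 = 7.75; radius_5 = 1.25; pos_x_6 = 5; pos_y_6 = 6; pos_z_6 = 1.25; width_6 = 3; height_6 = 5.25; pos_x_7 = 2.5; pos_y_7 = 9.5; pos_z_7 = 1; radius_7 = 1.5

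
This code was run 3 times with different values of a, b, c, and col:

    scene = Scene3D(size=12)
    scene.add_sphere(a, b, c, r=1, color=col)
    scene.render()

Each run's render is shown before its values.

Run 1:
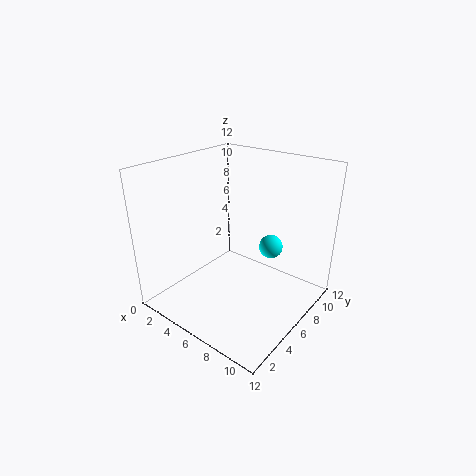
a = 8
b = 8
c = 5
col = 'cyan'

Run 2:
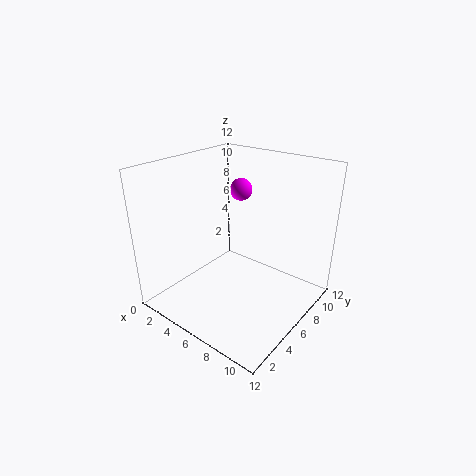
a = 4
b = 9
c = 9
col = 'magenta'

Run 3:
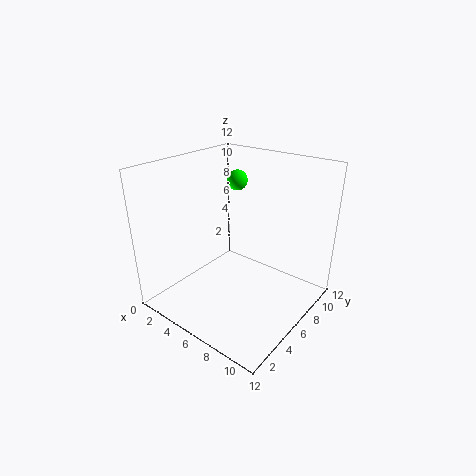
a = 2
b = 11
c = 9
col = 'lime'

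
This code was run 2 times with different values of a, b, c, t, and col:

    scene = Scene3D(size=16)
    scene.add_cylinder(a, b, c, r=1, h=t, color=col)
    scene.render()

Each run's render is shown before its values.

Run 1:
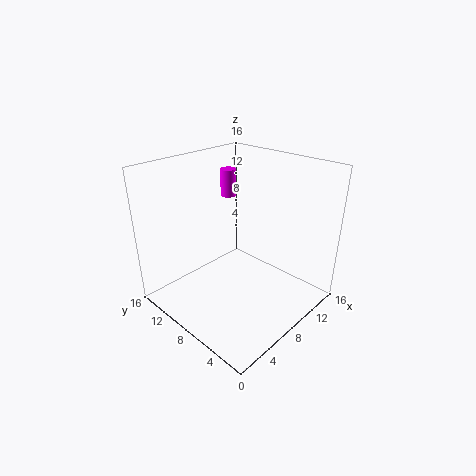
a = 13
b = 14.5
c = 10
t = 3.5
col = 'magenta'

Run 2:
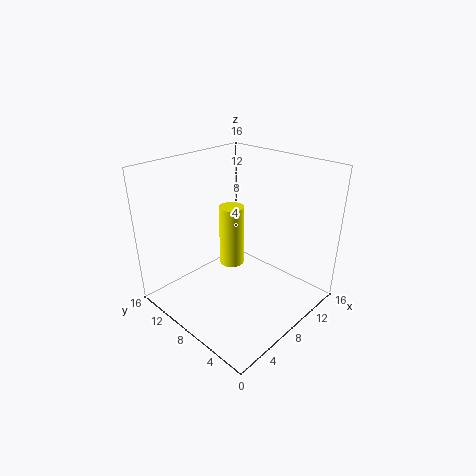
a = 2
b = 3
c = 10
t = 5
col = 'yellow'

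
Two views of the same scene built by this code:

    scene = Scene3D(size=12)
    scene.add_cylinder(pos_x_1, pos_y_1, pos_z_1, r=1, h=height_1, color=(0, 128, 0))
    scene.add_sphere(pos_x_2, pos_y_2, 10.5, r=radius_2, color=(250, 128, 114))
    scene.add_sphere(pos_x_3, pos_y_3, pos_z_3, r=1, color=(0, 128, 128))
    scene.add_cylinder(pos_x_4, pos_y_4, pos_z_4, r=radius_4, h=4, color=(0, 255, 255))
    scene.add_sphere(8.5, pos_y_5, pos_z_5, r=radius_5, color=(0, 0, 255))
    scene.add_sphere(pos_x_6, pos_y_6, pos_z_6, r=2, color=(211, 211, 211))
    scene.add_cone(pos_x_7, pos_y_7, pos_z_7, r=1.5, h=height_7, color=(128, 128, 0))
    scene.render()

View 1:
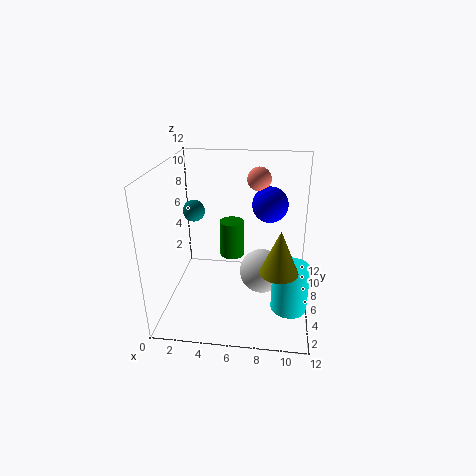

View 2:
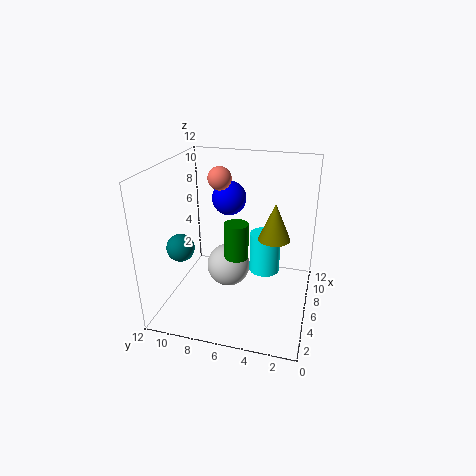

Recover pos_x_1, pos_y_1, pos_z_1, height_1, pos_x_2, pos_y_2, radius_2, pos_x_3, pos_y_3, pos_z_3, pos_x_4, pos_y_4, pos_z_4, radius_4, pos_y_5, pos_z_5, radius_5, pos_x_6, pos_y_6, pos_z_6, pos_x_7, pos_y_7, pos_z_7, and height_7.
pos_x_1 = 5.5; pos_y_1 = 6; pos_z_1 = 4.5; height_1 = 3; pos_x_2 = 7.5; pos_y_2 = 8; radius_2 = 1; pos_x_3 = 1.5; pos_y_3 = 9; pos_z_3 = 7; pos_x_4 = 10.5; pos_y_4 = 4.5; pos_z_4 = 0.5; radius_4 = 1.5; pos_y_5 = 7.5; pos_z_5 = 8.5; radius_5 = 1.5; pos_x_6 = 8; pos_y_6 = 7.5; pos_z_6 = 2; pos_x_7 = 9.5; pos_y_7 = 3.5; pos_z_7 = 4.5; height_7 = 3.5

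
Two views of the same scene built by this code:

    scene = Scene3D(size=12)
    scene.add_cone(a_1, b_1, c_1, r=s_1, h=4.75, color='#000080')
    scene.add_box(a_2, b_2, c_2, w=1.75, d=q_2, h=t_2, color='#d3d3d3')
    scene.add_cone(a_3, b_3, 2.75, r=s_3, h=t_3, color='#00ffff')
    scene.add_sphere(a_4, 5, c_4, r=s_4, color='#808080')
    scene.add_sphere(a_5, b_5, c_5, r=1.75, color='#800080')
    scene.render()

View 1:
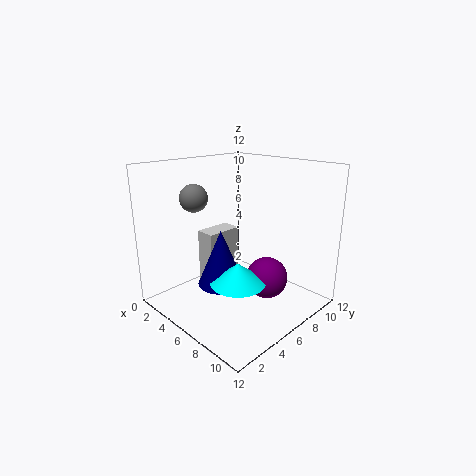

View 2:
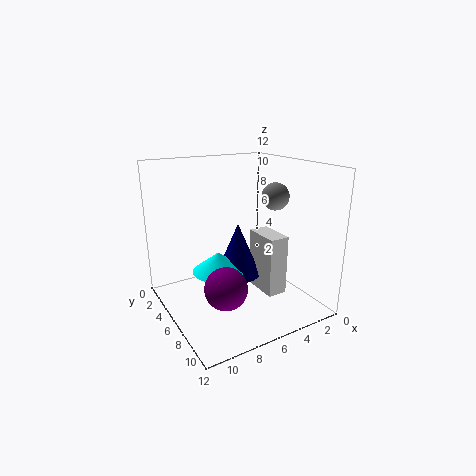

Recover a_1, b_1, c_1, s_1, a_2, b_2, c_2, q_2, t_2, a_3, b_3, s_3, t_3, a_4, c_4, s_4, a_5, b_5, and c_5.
a_1 = 5.25
b_1 = 4.75
c_1 = 2
s_1 = 2
a_2 = 2.25
b_2 = 4.75
c_2 = 0.75
q_2 = 3.25
t_2 = 5.25
a_3 = 7.25
b_3 = 4.75
s_3 = 2.25
t_3 = 1.75
a_4 = 1.5
c_4 = 8.75
s_4 = 1.25
a_5 = 8
b_5 = 7.5
c_5 = 2.5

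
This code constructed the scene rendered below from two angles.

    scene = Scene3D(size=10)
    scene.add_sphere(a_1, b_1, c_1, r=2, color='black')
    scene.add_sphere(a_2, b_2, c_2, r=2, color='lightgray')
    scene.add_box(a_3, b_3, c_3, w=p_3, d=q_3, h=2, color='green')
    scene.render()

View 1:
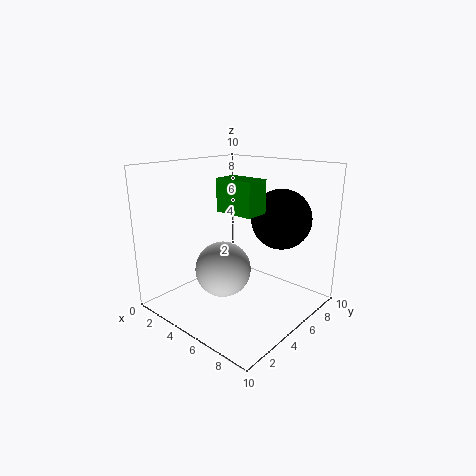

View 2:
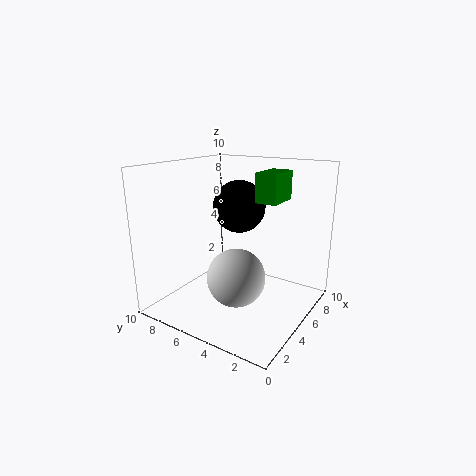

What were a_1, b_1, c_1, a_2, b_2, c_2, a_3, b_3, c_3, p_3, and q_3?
a_1 = 7.5; b_1 = 6.5; c_1 = 6.5; a_2 = 4; b_2 = 4.5; c_2 = 2.5; a_3 = 5.5; b_3 = 2.5; c_3 = 7.5; p_3 = 2.5; q_3 = 1.5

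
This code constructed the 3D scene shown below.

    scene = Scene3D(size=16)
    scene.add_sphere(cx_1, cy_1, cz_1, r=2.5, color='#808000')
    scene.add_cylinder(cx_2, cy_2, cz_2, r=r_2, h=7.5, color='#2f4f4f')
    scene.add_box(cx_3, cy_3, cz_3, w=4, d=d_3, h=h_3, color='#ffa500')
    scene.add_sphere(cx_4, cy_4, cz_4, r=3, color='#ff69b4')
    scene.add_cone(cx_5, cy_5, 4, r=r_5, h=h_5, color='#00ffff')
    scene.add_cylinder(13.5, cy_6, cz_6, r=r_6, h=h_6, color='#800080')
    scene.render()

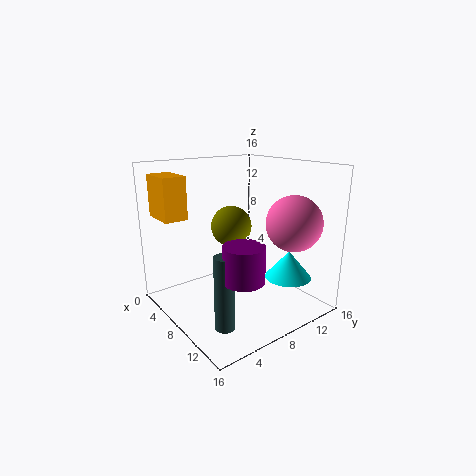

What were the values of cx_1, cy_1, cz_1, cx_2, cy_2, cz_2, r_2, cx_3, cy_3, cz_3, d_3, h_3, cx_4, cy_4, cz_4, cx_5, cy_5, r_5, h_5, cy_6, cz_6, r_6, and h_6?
cx_1 = 4; cy_1 = 10; cz_1 = 8; cx_2 = 12.5; cy_2 = 3; cz_2 = 1; r_2 = 1; cx_3 = 2; cy_3 = 0.5; cz_3 = 10.5; d_3 = 2.5; h_3 = 4.5; cx_4 = 12.5; cy_4 = 12; cz_4 = 10; cx_5 = 12.5; cy_5 = 11.5; r_5 = 2.5; h_5 = 3; cy_6 = 4.5; cz_6 = 6; r_6 = 2; h_6 = 3.5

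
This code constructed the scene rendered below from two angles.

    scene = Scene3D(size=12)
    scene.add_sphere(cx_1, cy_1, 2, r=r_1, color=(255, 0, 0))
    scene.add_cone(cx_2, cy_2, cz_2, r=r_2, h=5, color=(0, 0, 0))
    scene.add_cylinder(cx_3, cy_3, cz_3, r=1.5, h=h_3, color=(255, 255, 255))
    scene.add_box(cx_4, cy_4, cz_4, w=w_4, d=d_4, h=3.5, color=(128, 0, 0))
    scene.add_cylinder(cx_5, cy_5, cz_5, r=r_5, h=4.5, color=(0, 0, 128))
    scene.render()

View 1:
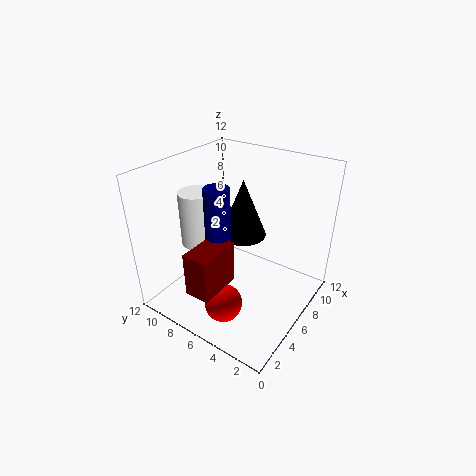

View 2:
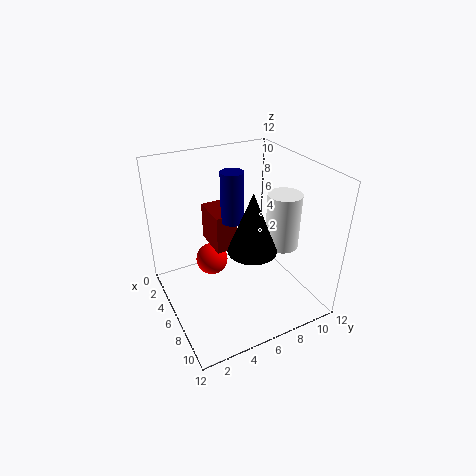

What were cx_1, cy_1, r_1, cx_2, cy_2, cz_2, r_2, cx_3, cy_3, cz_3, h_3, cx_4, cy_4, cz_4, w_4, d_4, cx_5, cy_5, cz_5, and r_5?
cx_1 = 2.5, cy_1 = 5, r_1 = 1.5, cx_2 = 7.5, cy_2 = 6.5, cz_2 = 5.5, r_2 = 2, cx_3 = 6, cy_3 = 10.5, cz_3 = 4, h_3 = 5, cx_4 = 0.5, cy_4 = 5, cz_4 = 3.5, w_4 = 3.5, d_4 = 2, cx_5 = 4, cy_5 = 6.5, cz_5 = 6.5, r_5 = 1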